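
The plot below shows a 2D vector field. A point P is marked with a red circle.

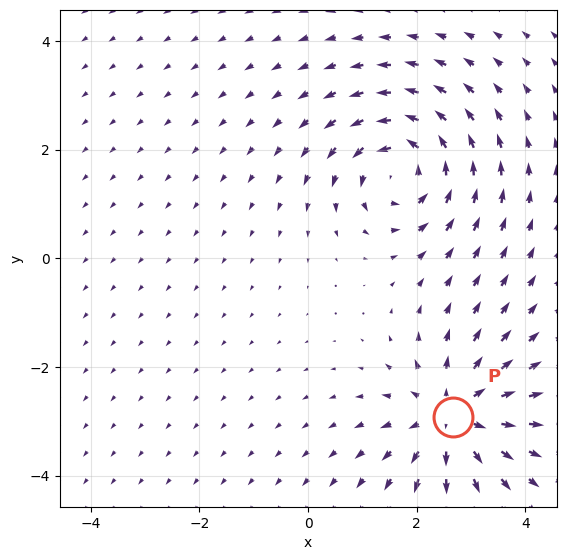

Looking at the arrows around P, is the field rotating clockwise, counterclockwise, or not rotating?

not rotating

Near P at (2.7, -2.9) the arrows show no circulation. The curl there is ≈0.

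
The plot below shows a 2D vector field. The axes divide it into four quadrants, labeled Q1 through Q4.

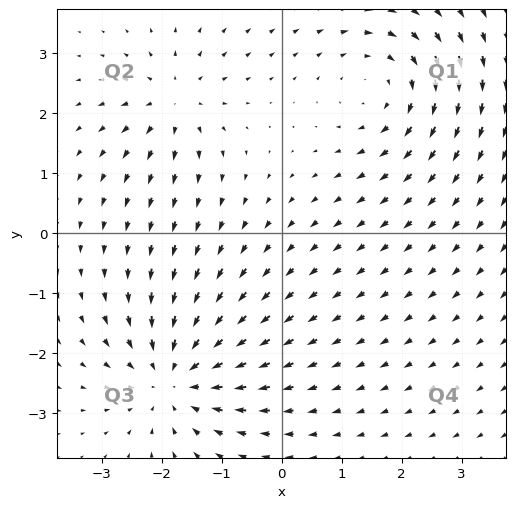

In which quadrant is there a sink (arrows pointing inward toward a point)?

The sink sits at approximately (-1.8, -2.4), which lies in quadrant Q3. The divergence there is about -4, negative as expected for a sink.

Q3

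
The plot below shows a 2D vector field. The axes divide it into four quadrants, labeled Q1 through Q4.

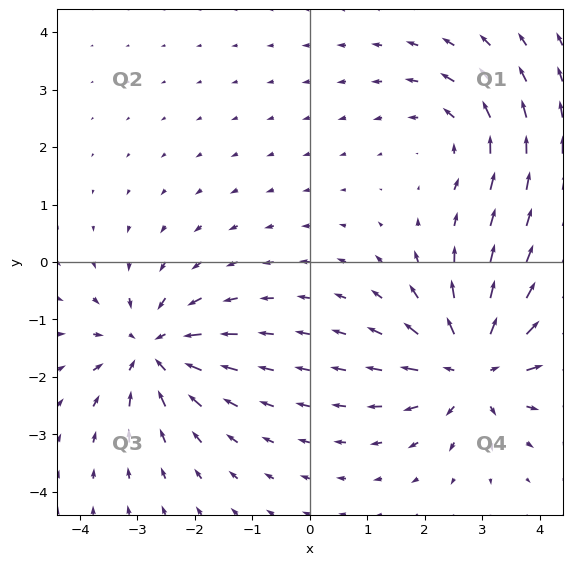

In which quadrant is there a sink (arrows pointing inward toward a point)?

The sink sits at approximately (-2.7, -1.5), which lies in quadrant Q3. The divergence there is about -4, negative as expected for a sink.

Q3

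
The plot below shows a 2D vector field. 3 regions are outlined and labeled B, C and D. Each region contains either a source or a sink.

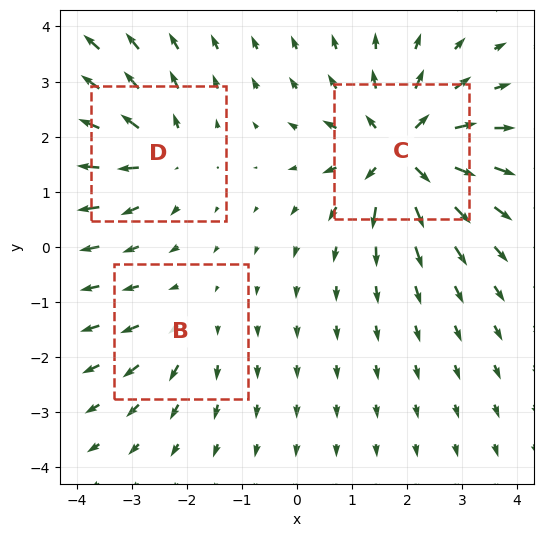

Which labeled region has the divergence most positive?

Divergence at each region's feature centre — B: about +2, C: about +6, D: about +4. Region C is most positive.

C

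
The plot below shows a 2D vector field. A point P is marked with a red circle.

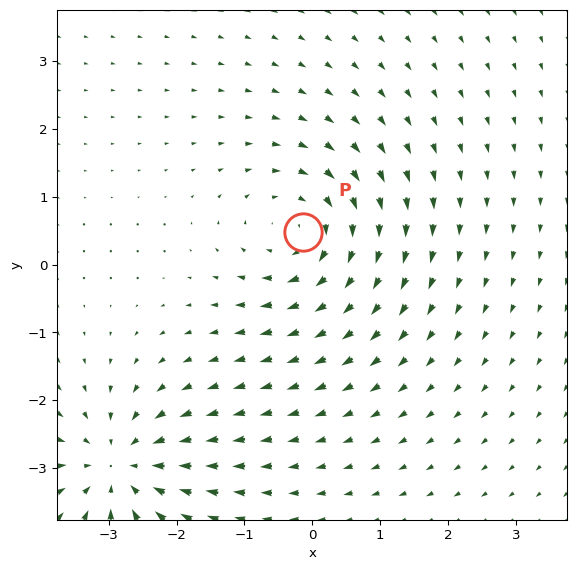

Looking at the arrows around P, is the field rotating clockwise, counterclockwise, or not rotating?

clockwise

Near P at (-0.1, 0.5) the arrows circulate clockwise. The curl (z-component) there is about -5; negative curl means clockwise rotation.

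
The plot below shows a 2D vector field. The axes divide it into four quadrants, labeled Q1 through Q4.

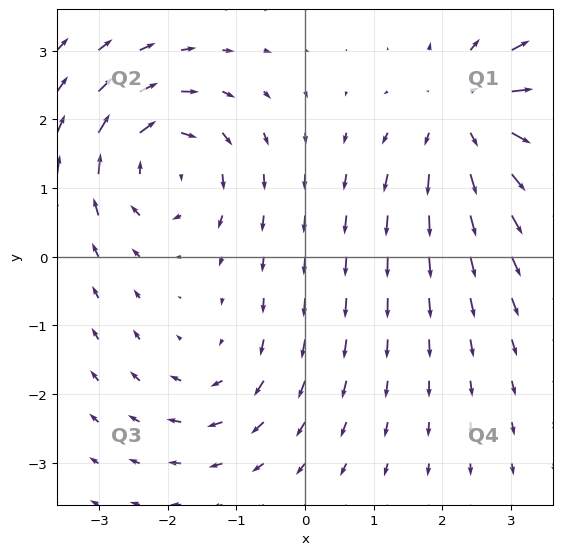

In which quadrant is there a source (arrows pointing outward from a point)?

The source sits at approximately (2.5, 2.1), which lies in quadrant Q1. The divergence there is about +4, positive as expected for a source.

Q1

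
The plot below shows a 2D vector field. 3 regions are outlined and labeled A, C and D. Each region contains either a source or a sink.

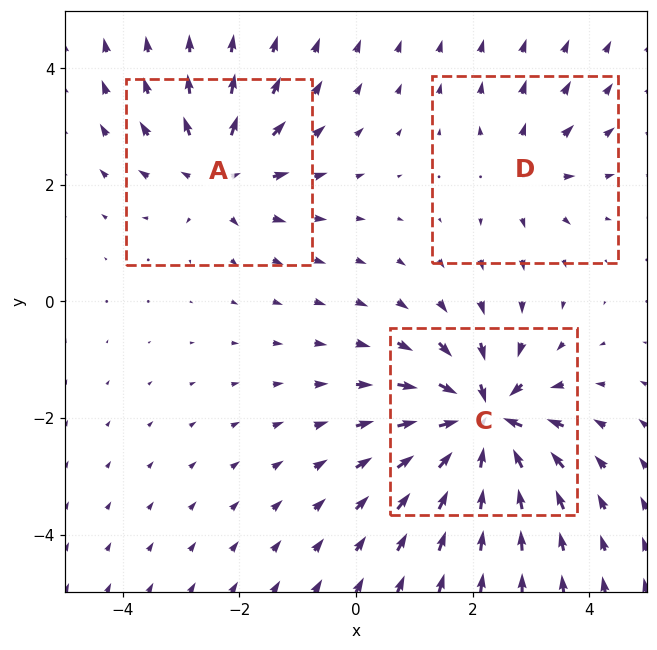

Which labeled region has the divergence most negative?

C

Divergence at each region's feature centre — A: about +4, C: about -6, D: about +3. Region C is most negative.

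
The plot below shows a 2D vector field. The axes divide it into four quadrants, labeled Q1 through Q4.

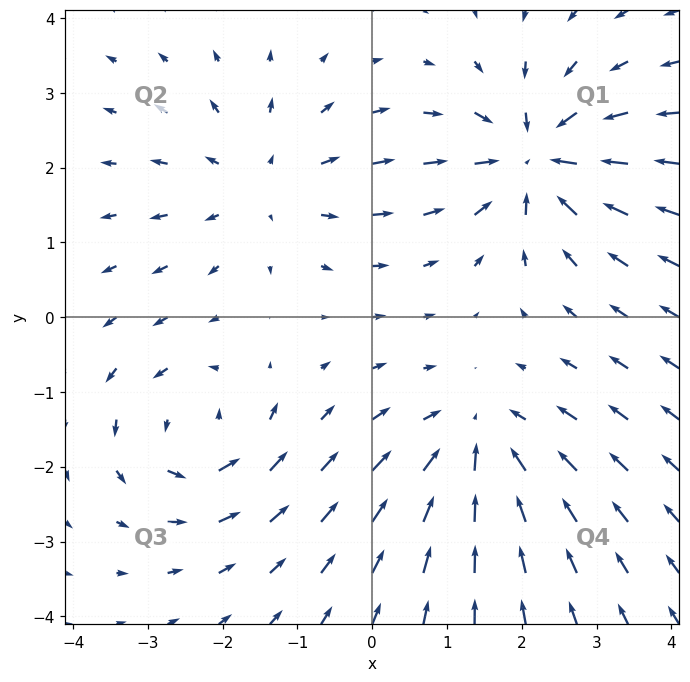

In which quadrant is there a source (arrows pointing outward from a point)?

Q2

The source sits at approximately (-1.5, 1.8), which lies in quadrant Q2. The divergence there is about +3, positive as expected for a source.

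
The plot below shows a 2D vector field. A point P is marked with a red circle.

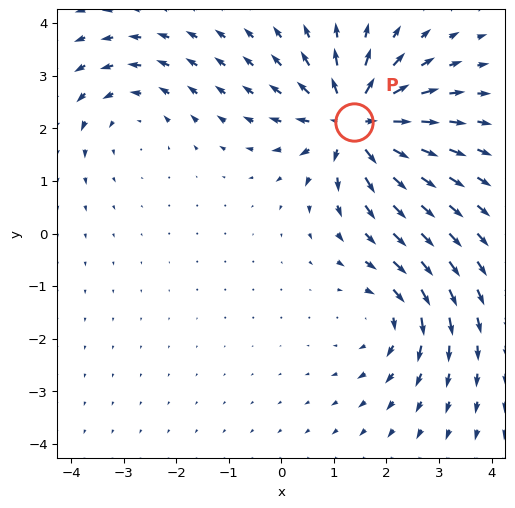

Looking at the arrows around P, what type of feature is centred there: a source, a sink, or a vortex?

source

At P (1.4, 2.1) the arrows spread outward. Divergence about +5, curl ≈0 — positive divergence with near-zero curl is a source.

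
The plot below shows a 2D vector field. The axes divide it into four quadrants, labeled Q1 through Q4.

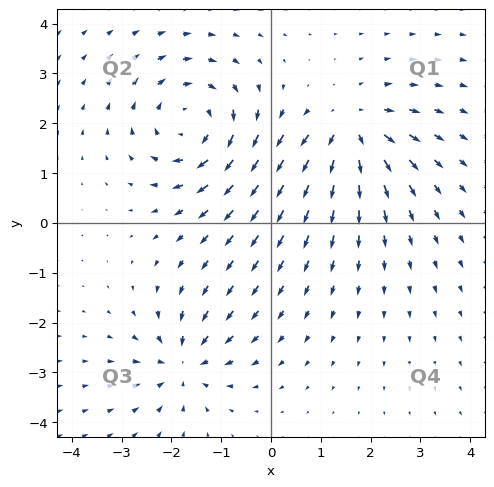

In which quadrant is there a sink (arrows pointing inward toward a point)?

The sink sits at approximately (-1.7, -2.8), which lies in quadrant Q3. The divergence there is about -4, negative as expected for a sink.

Q3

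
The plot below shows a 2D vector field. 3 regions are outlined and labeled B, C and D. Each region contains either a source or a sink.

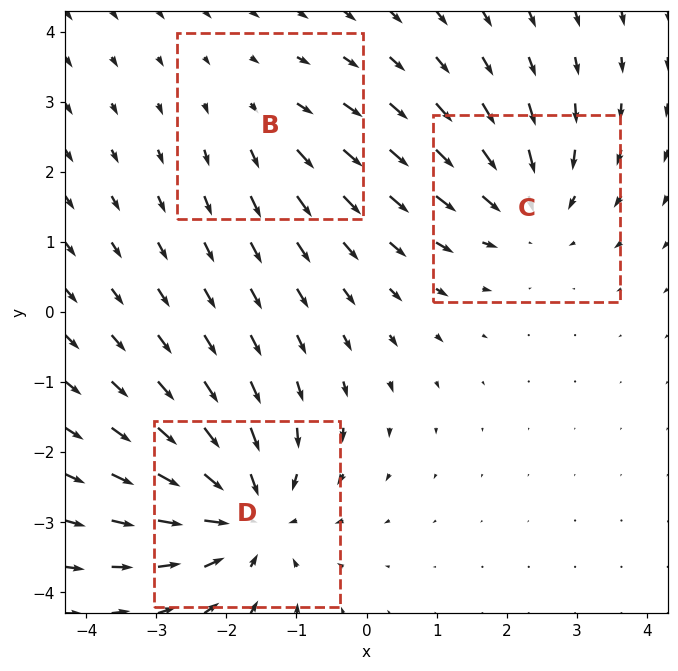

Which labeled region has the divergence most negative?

Divergence at each region's feature centre — B: about +2, C: about -3, D: about -5. Region D is most negative.

D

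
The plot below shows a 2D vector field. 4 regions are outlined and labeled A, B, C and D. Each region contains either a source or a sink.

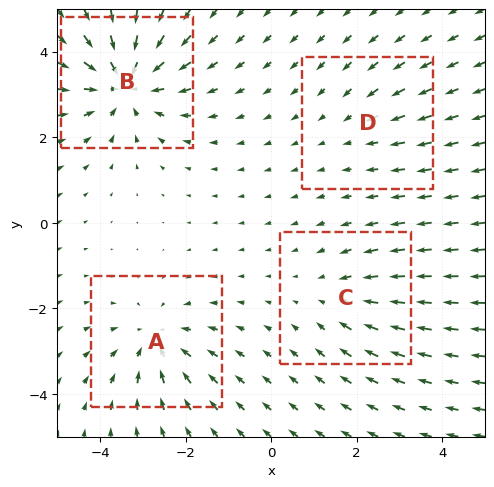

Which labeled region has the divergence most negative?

Divergence at each region's feature centre — A: about -4, B: about -6, C: about -3, D: about -2. Region B is most negative.

B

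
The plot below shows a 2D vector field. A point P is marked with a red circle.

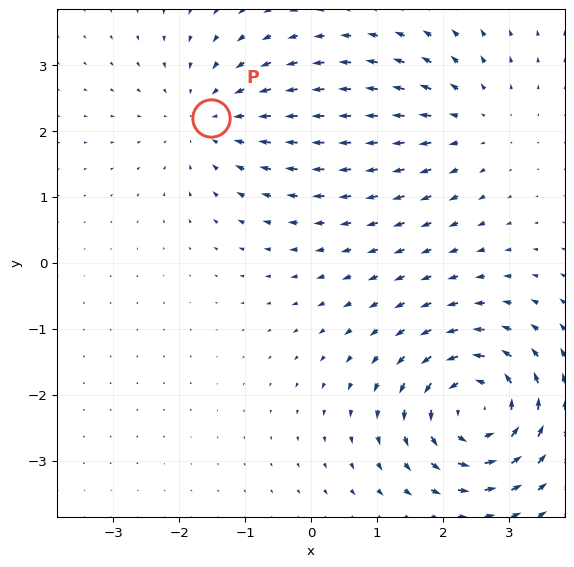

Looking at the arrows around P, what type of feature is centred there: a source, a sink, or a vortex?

sink

At P (-1.5, 2.2) the arrows converge inward. Divergence about -3, curl ≈0 — negative divergence with near-zero curl is a sink.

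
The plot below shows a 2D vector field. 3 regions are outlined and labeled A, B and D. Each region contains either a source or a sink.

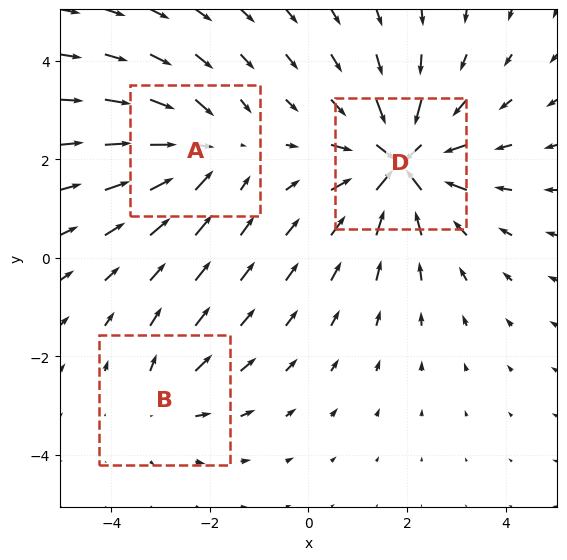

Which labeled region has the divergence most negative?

D

Divergence at each region's feature centre — A: about -3, B: about +2, D: about -6. Region D is most negative.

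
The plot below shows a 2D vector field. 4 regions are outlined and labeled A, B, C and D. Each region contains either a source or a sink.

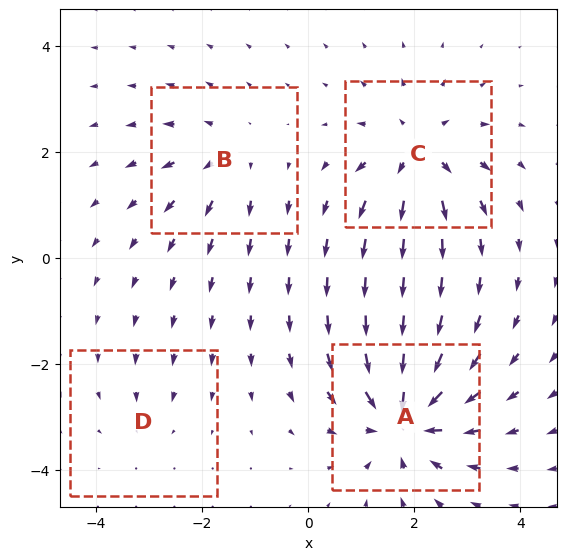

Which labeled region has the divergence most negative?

Divergence at each region's feature centre — A: about -8, B: about +4, C: about +6, D: about -2. Region A is most negative.

A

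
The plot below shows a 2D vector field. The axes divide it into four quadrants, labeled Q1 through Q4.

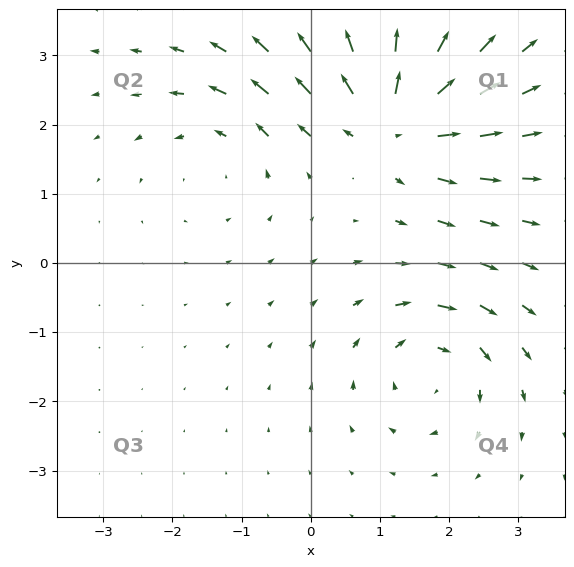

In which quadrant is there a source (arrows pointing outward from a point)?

The source sits at approximately (1.2, 2.1), which lies in quadrant Q1. The divergence there is about +6, positive as expected for a source.

Q1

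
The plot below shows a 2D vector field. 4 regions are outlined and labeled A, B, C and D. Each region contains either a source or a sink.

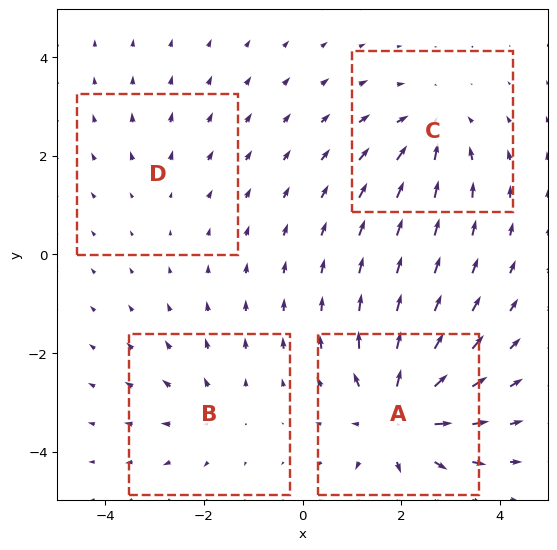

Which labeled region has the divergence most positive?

A

Divergence at each region's feature centre — A: about +7, B: about +3, C: about -4, D: about +2. Region A is most positive.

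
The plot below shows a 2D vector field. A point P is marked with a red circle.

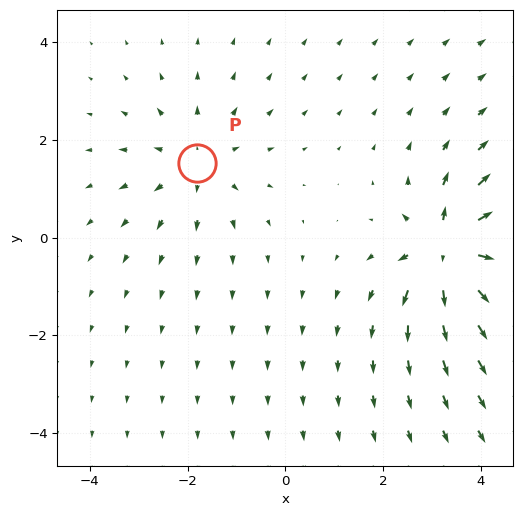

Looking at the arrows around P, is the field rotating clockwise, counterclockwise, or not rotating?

not rotating

Near P at (-1.8, 1.5) the arrows show no circulation. The curl there is ≈0.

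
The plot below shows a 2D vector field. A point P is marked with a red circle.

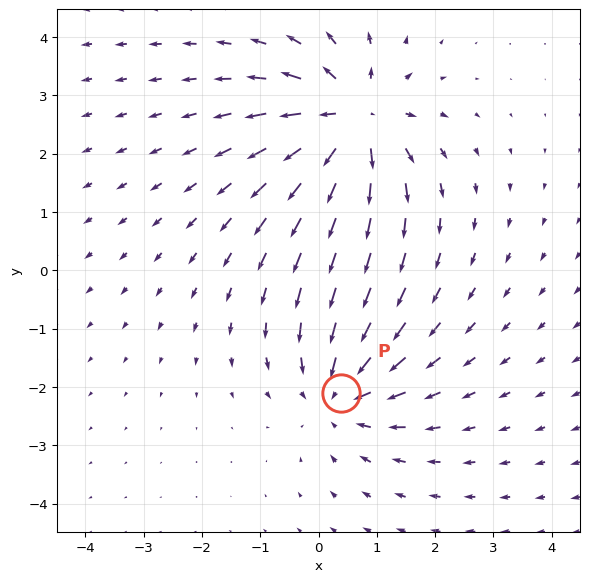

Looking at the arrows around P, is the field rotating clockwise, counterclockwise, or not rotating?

not rotating

Near P at (0.4, -2.1) the arrows show no circulation. The curl there is ≈0.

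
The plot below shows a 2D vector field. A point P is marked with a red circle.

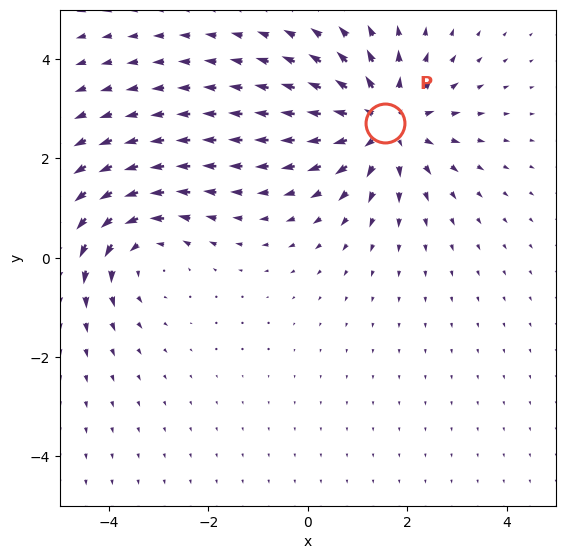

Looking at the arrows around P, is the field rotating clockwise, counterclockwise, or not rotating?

not rotating

Near P at (1.5, 2.7) the arrows show no circulation. The curl there is ≈0.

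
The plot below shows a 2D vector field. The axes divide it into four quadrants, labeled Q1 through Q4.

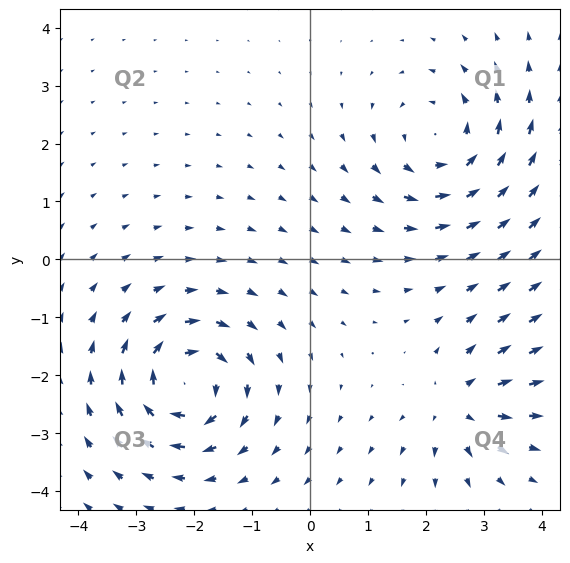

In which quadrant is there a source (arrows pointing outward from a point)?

Q4

The source sits at approximately (2.6, -2.5), which lies in quadrant Q4. The divergence there is about +4, positive as expected for a source.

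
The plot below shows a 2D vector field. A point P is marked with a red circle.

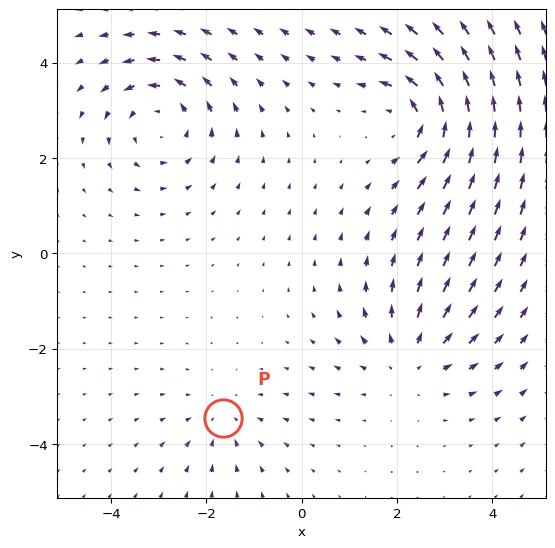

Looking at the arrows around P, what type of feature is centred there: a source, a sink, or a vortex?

sink

At P (-1.7, -3.5) the arrows converge inward. Divergence about -3, curl ≈0 — negative divergence with near-zero curl is a sink.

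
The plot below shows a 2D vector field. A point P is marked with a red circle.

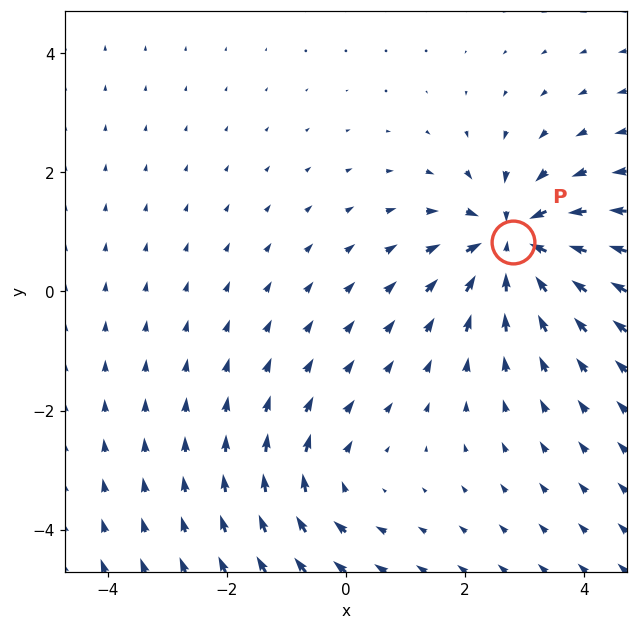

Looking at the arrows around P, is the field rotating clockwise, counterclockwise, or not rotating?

not rotating

Near P at (2.8, 0.8) the arrows show no circulation. The curl there is ≈0.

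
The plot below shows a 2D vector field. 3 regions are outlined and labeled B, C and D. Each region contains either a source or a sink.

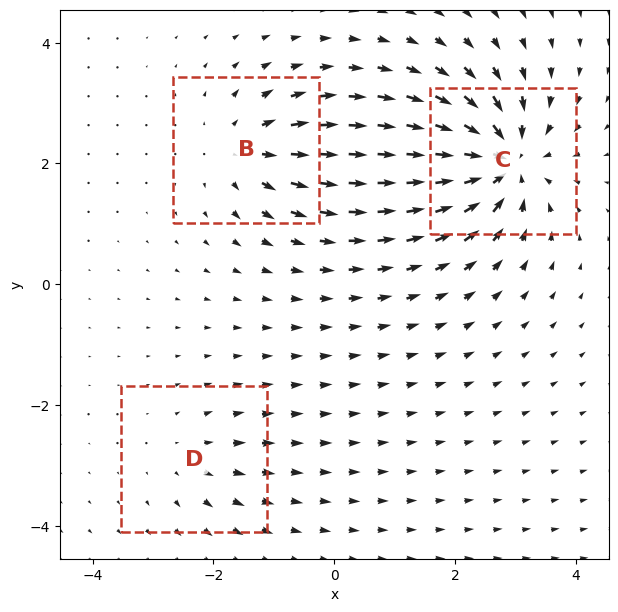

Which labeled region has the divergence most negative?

C

Divergence at each region's feature centre — B: about +4, C: about -7, D: about +2. Region C is most negative.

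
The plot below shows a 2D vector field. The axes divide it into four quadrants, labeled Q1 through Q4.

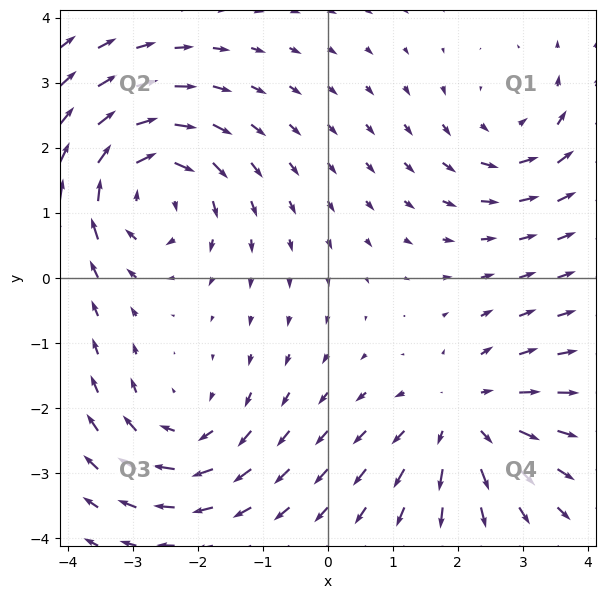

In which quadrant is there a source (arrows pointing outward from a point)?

The source sits at approximately (2.1, -2.1), which lies in quadrant Q4. The divergence there is about +4, positive as expected for a source.

Q4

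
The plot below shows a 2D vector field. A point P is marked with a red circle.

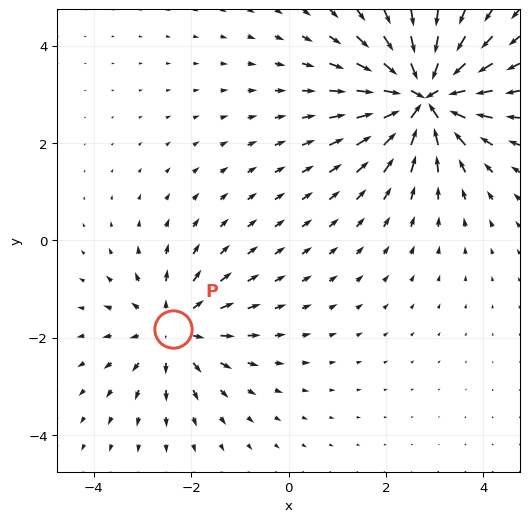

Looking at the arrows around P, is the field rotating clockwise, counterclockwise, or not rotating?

not rotating

Near P at (-2.4, -1.8) the arrows show no circulation. The curl there is ≈0.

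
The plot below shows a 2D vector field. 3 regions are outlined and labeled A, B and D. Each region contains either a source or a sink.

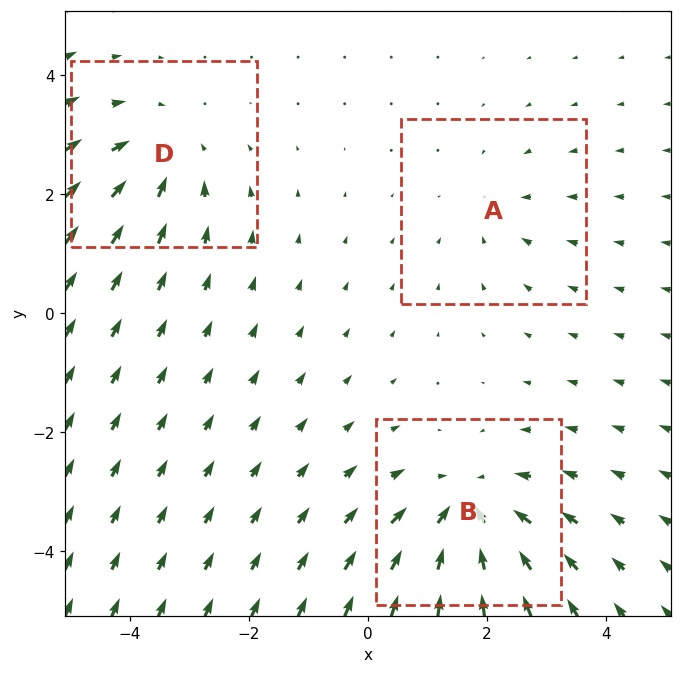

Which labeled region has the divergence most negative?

Divergence at each region's feature centre — A: about -2, B: about -4, D: about -3. Region B is most negative.

B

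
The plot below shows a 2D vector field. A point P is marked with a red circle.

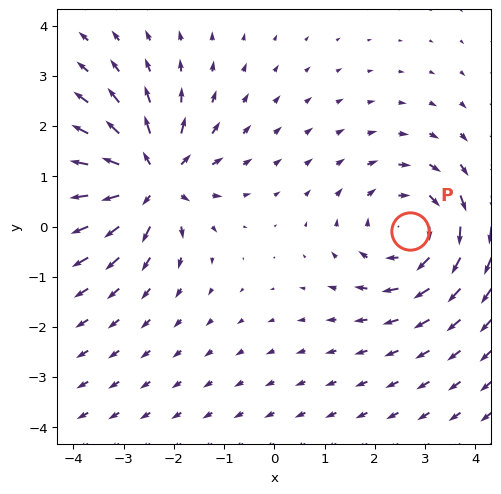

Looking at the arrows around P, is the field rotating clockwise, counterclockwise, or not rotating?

clockwise

Near P at (2.7, -0.1) the arrows circulate clockwise. The curl (z-component) there is about -4; negative curl means clockwise rotation.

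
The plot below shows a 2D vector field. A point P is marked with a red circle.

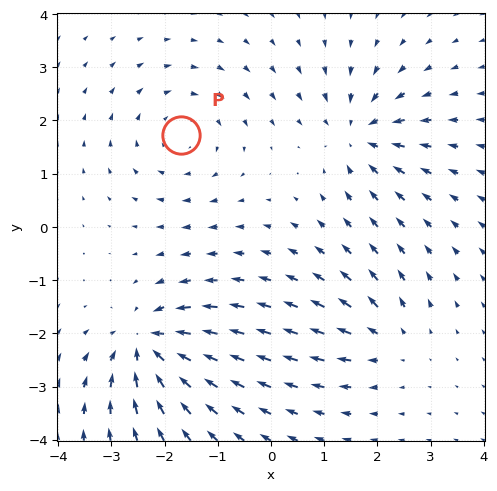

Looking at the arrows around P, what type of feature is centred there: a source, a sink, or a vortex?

At P (-1.7, 1.7) the arrows circulate clockwise. Divergence ≈0, curl about -3 — near-zero divergence with nonzero curl is a vortex.

vortex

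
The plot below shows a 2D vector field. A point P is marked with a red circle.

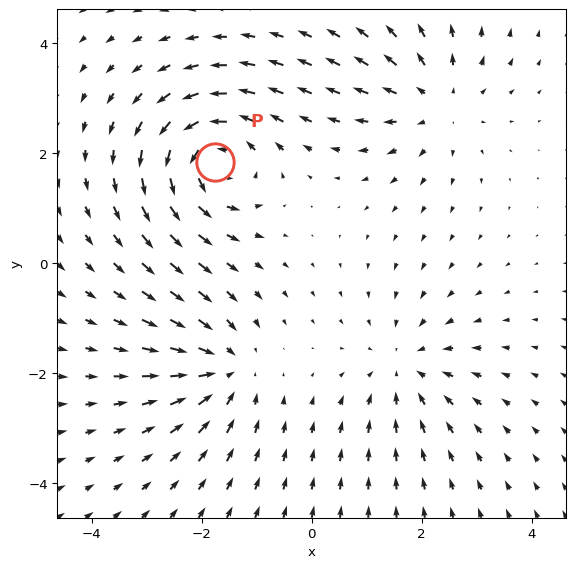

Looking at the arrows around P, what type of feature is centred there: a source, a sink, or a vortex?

At P (-1.8, 1.8) the arrows circulate counterclockwise. Divergence ≈0, curl about +6 — near-zero divergence with nonzero curl is a vortex.

vortex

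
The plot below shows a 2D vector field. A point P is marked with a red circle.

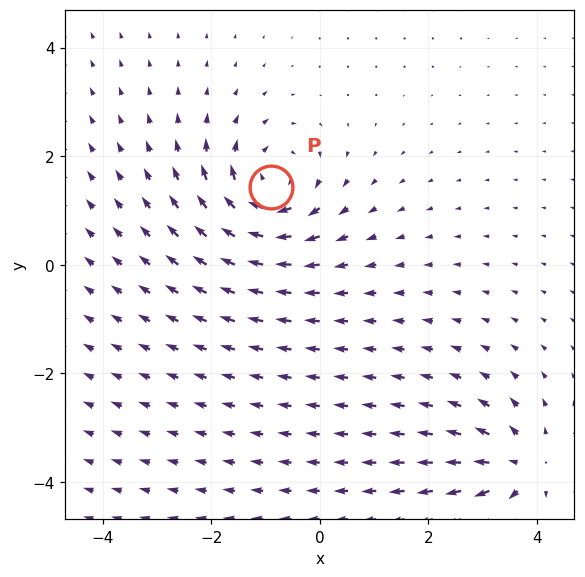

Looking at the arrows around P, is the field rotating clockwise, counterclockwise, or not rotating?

clockwise

Near P at (-0.9, 1.4) the arrows circulate clockwise. The curl (z-component) there is about -6; negative curl means clockwise rotation.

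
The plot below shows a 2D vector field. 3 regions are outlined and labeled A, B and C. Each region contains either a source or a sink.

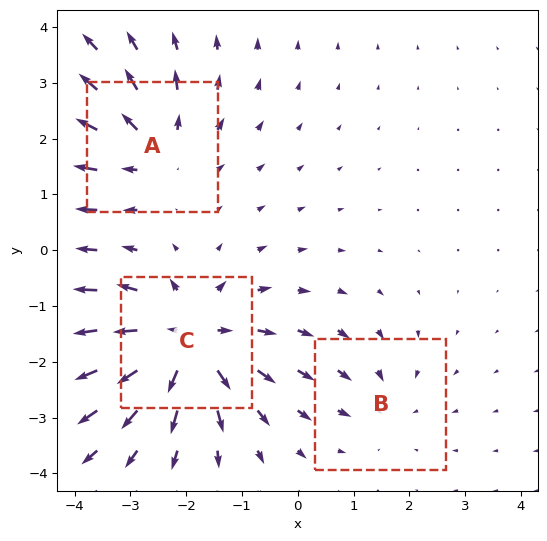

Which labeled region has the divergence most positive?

C

Divergence at each region's feature centre — A: about +3, B: about -2, C: about +5. Region C is most positive.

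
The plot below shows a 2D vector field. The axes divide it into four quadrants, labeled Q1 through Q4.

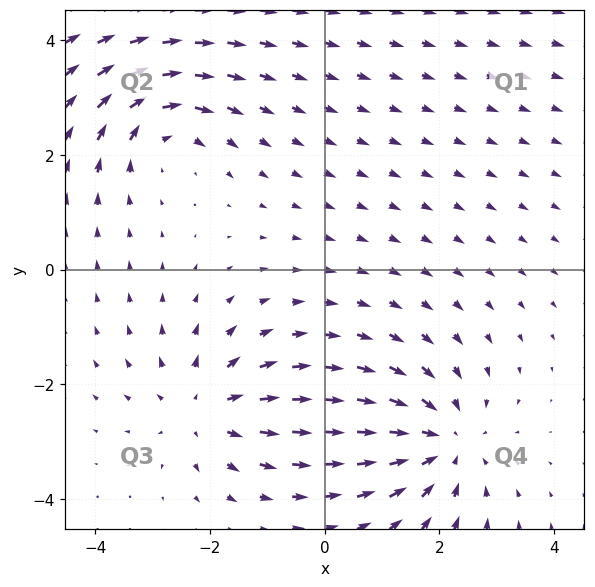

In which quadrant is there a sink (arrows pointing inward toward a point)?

The sink sits at approximately (2.1, -3.0), which lies in quadrant Q4. The divergence there is about -4, negative as expected for a sink.

Q4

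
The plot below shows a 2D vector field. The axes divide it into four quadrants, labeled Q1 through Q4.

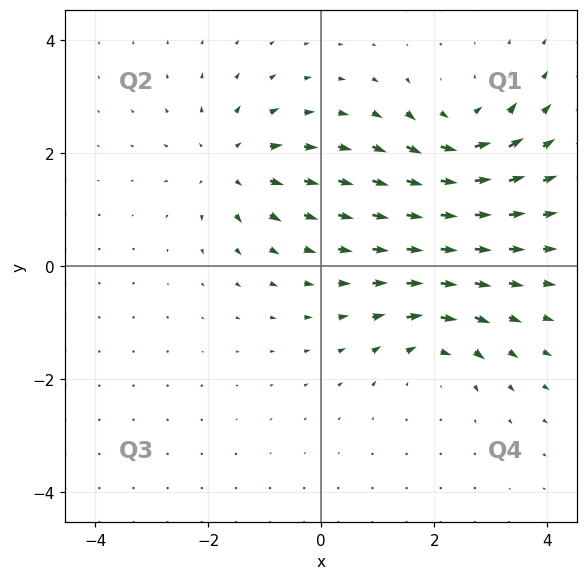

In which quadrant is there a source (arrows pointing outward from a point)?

The source sits at approximately (-1.6, 1.8), which lies in quadrant Q2. The divergence there is about +5, positive as expected for a source.

Q2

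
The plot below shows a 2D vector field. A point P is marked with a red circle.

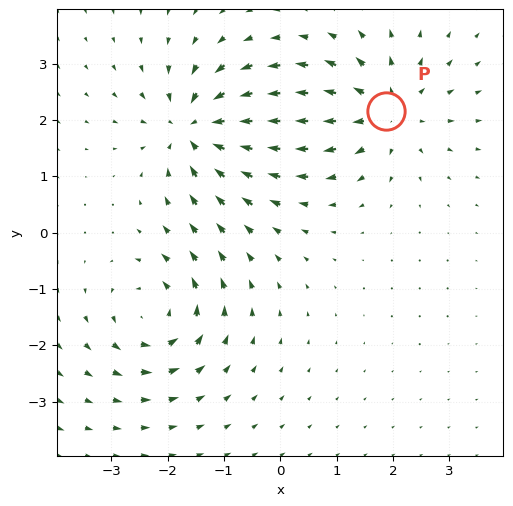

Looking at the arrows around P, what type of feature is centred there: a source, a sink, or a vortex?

At P (1.9, 2.2) the arrows spread outward. Divergence about +5, curl ≈0 — positive divergence with near-zero curl is a source.

source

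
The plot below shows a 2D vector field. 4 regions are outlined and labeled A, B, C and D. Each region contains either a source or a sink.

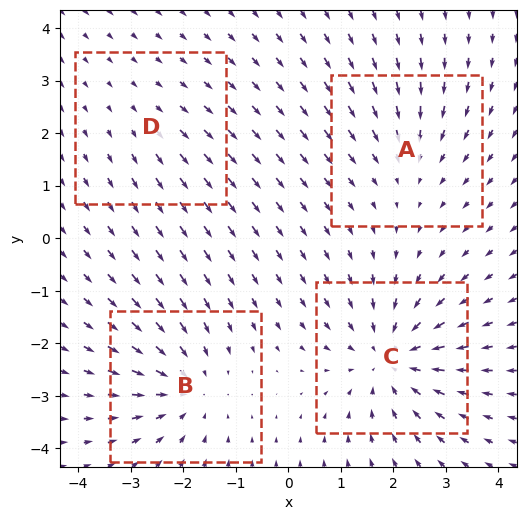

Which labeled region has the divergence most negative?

Divergence at each region's feature centre — A: about -3, B: about -4, C: about -6, D: about +2. Region C is most negative.

C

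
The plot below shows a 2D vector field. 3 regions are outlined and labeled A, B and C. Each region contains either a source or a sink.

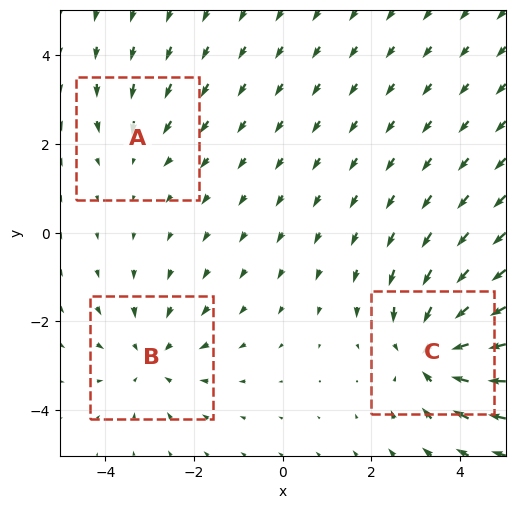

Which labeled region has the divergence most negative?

C

Divergence at each region's feature centre — A: about -2, B: about -3, C: about -4. Region C is most negative.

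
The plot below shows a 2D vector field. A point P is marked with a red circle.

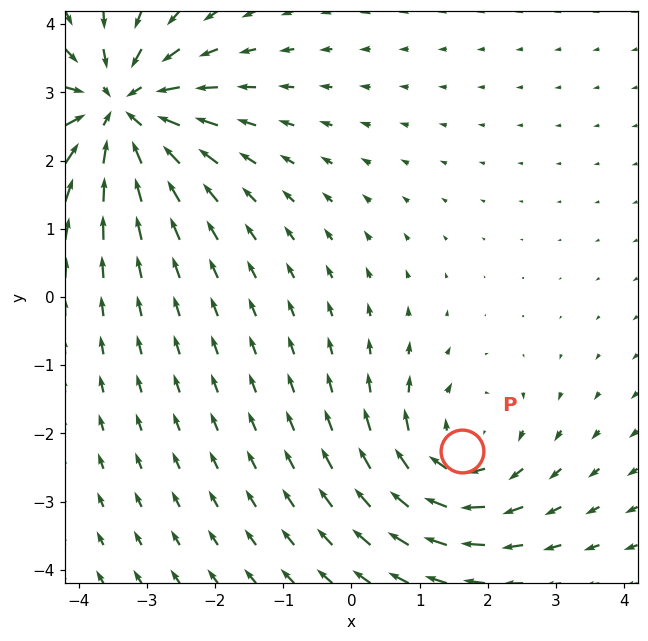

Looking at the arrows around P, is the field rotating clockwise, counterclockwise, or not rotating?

Near P at (1.6, -2.3) the arrows circulate clockwise. The curl (z-component) there is about -3; negative curl means clockwise rotation.

clockwise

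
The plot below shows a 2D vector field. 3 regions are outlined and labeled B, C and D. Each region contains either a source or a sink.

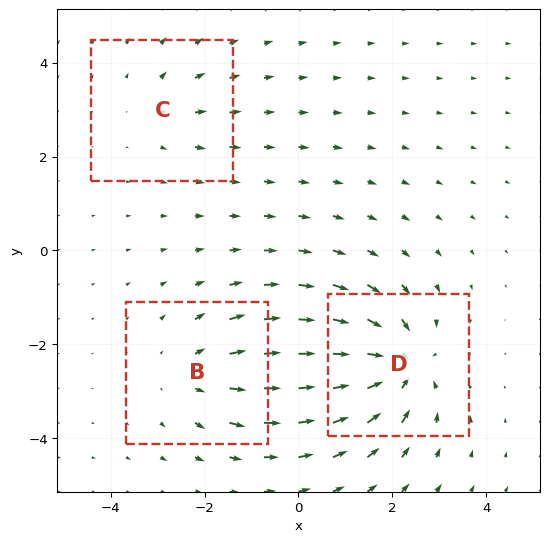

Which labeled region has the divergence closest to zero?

Divergence at each region's feature centre — B: about +3, C: about +2, D: about -5. Region C is closest to zero.

C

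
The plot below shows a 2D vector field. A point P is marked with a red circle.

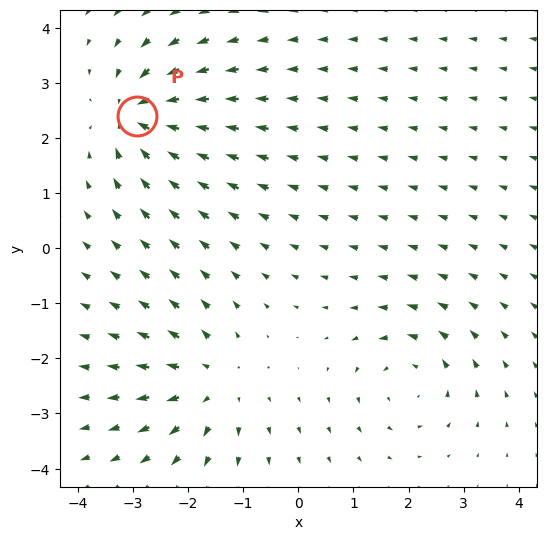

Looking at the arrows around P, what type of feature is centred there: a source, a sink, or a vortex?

sink

At P (-2.9, 2.4) the arrows converge inward. Divergence about -5, curl ≈0 — negative divergence with near-zero curl is a sink.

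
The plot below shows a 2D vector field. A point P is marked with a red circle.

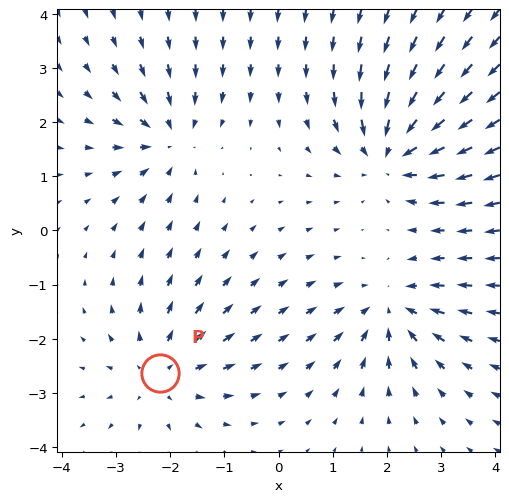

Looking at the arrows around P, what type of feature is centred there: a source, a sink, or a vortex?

At P (-2.2, -2.6) the arrows spread outward. Divergence about +3, curl ≈0 — positive divergence with near-zero curl is a source.

source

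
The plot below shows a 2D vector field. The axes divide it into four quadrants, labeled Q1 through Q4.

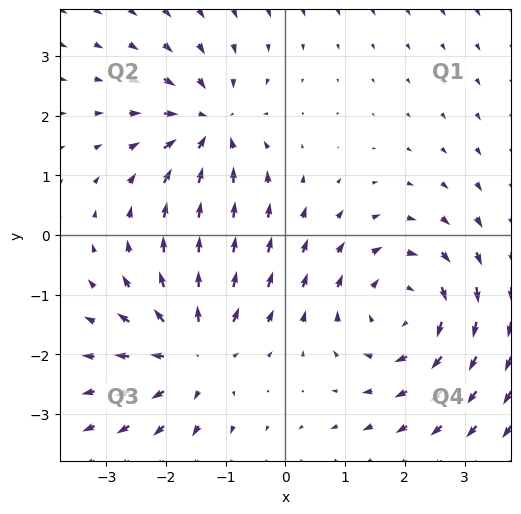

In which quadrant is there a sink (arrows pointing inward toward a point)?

Q2

The sink sits at approximately (-1.3, 1.8), which lies in quadrant Q2. The divergence there is about -5, negative as expected for a sink.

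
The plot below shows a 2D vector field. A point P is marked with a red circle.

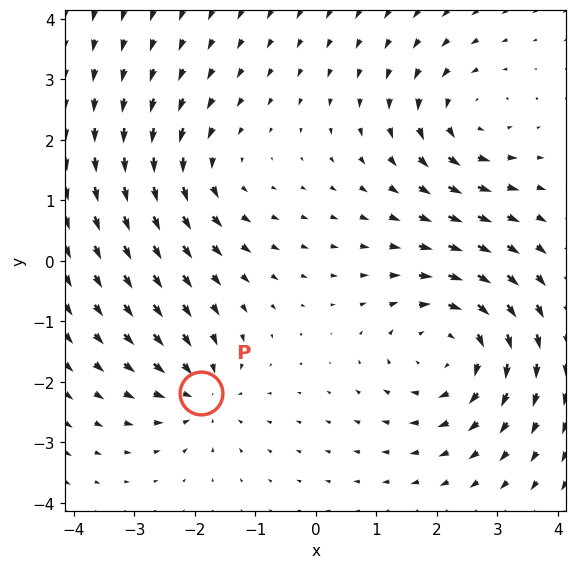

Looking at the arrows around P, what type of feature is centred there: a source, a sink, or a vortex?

sink

At P (-1.9, -2.2) the arrows converge inward. Divergence about -3, curl ≈0 — negative divergence with near-zero curl is a sink.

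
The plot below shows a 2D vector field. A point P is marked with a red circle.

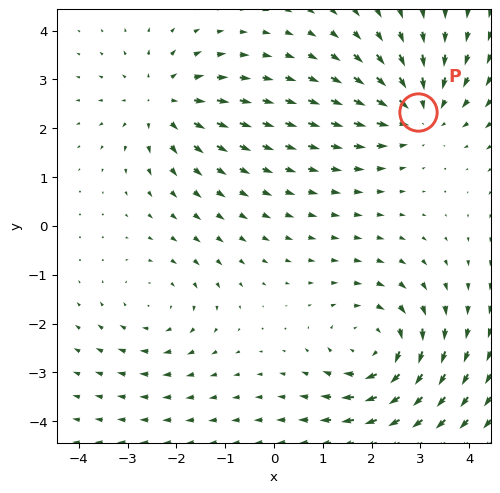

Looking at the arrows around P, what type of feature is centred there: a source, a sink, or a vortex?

At P (3.0, 2.3) the arrows converge inward. Divergence about -4, curl ≈0 — negative divergence with near-zero curl is a sink.

sink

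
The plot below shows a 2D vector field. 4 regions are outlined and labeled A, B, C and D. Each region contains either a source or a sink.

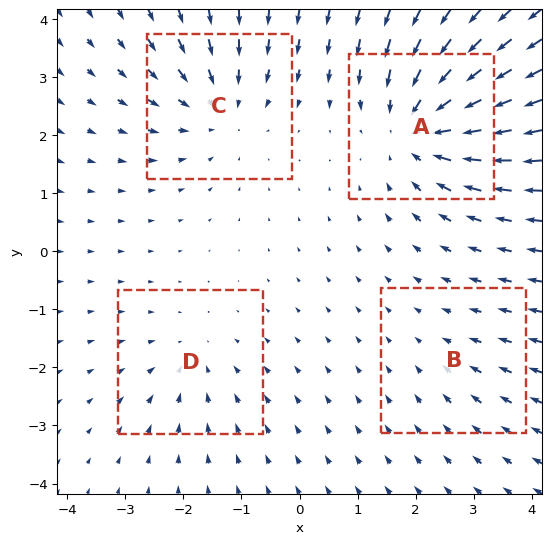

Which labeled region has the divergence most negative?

A

Divergence at each region's feature centre — A: about -7, B: about -2, C: about -5, D: about -3. Region A is most negative.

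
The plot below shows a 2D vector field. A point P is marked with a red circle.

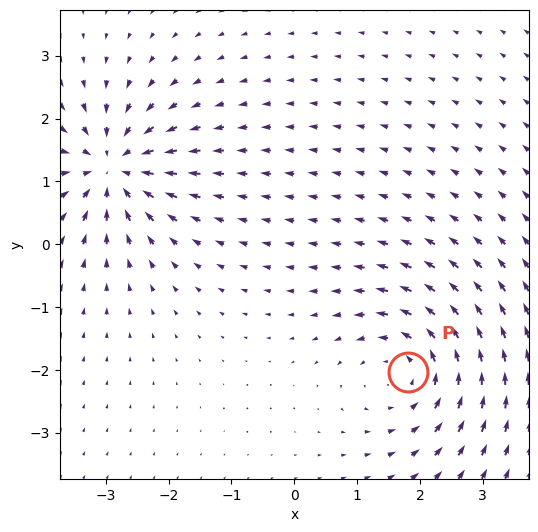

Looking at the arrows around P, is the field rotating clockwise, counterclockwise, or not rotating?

counterclockwise

Near P at (1.8, -2.0) the arrows circulate counterclockwise. The curl (z-component) there is about +4; positive curl means counterclockwise rotation.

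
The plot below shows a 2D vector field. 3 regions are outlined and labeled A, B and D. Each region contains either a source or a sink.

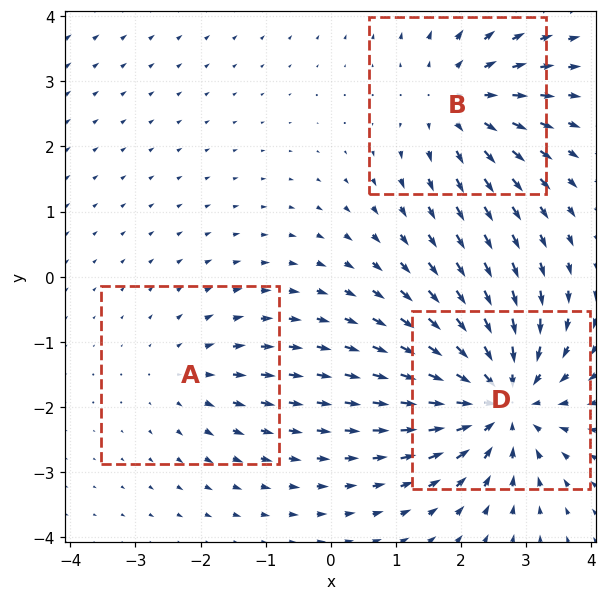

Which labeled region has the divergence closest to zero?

A

Divergence at each region's feature centre — A: about +2, B: about +3, D: about -5. Region A is closest to zero.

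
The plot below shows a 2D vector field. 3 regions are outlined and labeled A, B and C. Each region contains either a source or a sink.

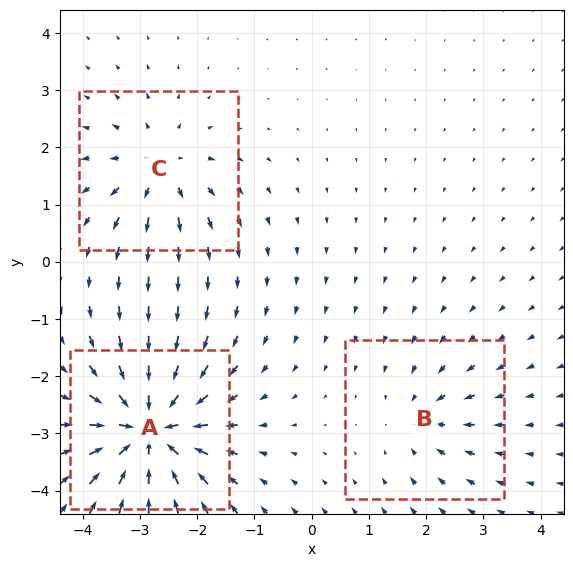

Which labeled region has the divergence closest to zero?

B

Divergence at each region's feature centre — A: about -6, B: about -3, C: about +4. Region B is closest to zero.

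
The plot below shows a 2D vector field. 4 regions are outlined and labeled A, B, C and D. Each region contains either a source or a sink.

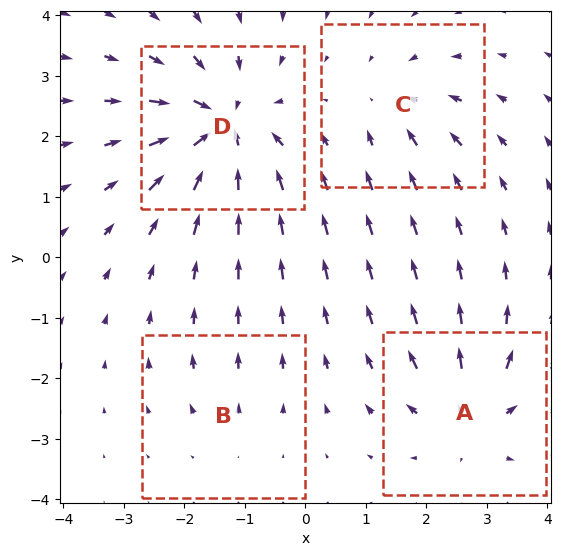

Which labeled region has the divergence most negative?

Divergence at each region's feature centre — A: about +6, B: about +2, C: about -4, D: about -8. Region D is most negative.

D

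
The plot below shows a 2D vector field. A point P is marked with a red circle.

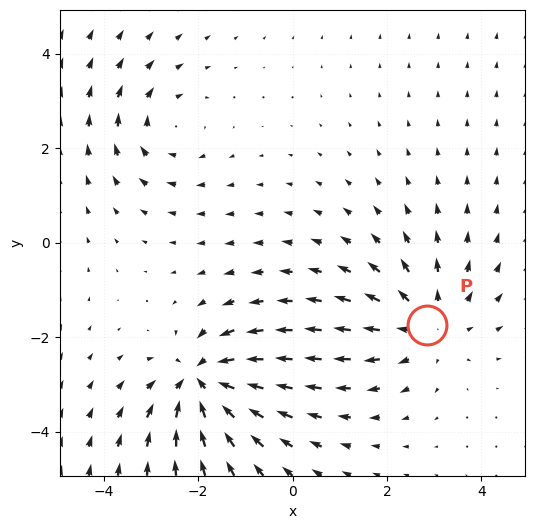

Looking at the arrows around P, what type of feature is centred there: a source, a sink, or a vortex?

source

At P (2.8, -1.7) the arrows spread outward. Divergence about +3, curl ≈0 — positive divergence with near-zero curl is a source.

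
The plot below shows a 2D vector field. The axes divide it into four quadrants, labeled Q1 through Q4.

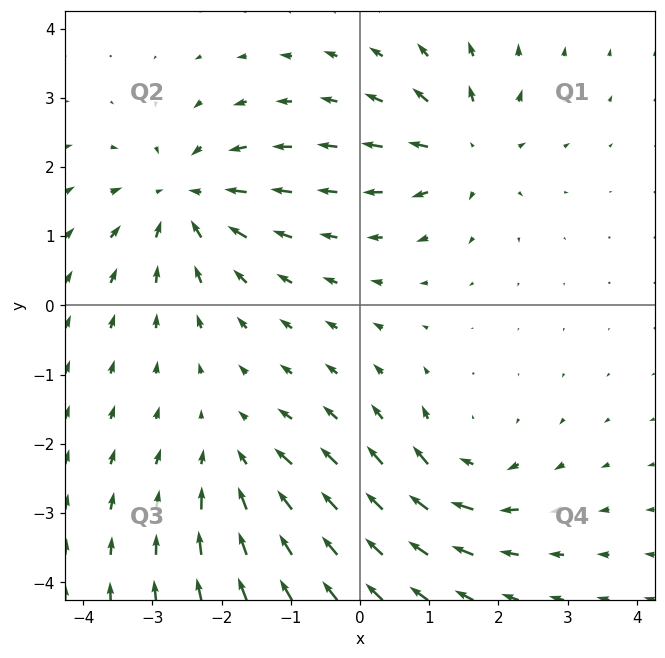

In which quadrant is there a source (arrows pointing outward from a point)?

The source sits at approximately (1.5, 2.3), which lies in quadrant Q1. The divergence there is about +4, positive as expected for a source.

Q1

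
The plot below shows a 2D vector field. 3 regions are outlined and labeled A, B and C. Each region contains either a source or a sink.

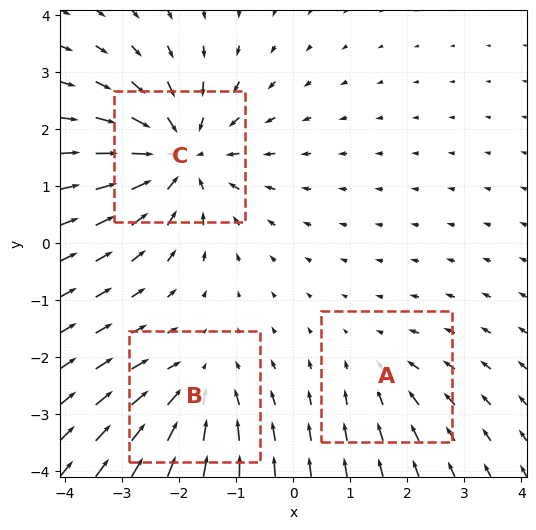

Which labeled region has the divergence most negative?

Divergence at each region's feature centre — A: about -2, B: about -3, C: about -5. Region C is most negative.

C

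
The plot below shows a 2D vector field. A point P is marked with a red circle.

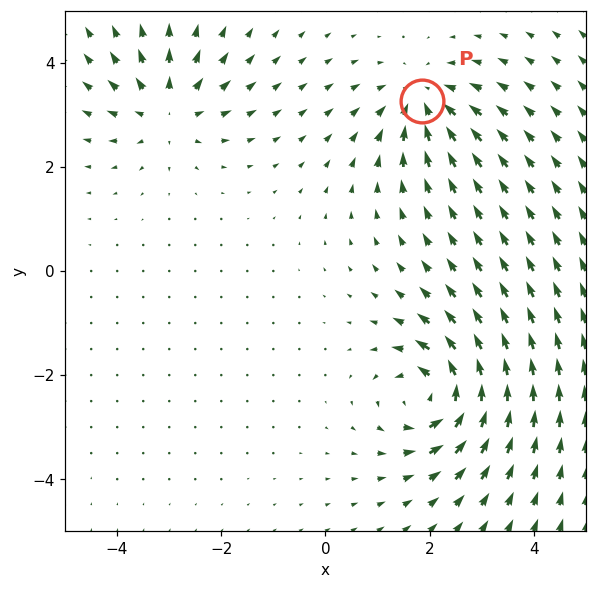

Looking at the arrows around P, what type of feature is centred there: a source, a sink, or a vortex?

At P (1.9, 3.3) the arrows converge inward. Divergence about -4, curl ≈0 — negative divergence with near-zero curl is a sink.

sink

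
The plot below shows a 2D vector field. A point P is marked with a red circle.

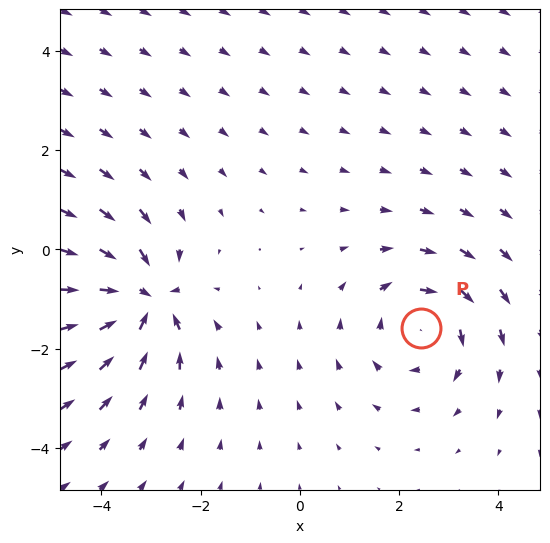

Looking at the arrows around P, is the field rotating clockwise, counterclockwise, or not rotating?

Near P at (2.4, -1.6) the arrows circulate clockwise. The curl (z-component) there is about -4; negative curl means clockwise rotation.

clockwise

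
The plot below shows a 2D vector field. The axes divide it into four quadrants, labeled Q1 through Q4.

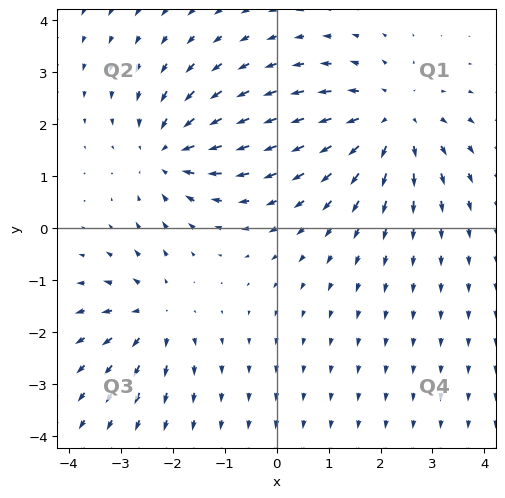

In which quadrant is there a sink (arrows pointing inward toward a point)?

The sink sits at approximately (-2.1, 1.5), which lies in quadrant Q2. The divergence there is about -3, negative as expected for a sink.

Q2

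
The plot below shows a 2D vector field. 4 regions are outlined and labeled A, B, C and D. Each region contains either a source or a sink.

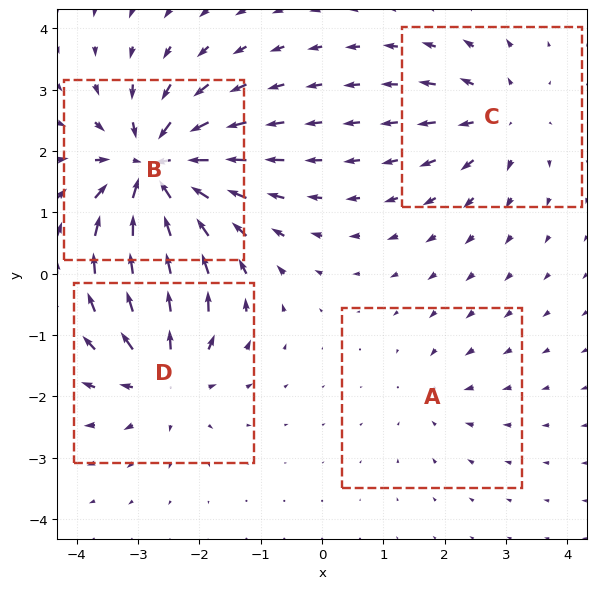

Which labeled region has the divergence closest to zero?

Divergence at each region's feature centre — A: about -3, B: about -9, C: about +4, D: about +6. Region A is closest to zero.

A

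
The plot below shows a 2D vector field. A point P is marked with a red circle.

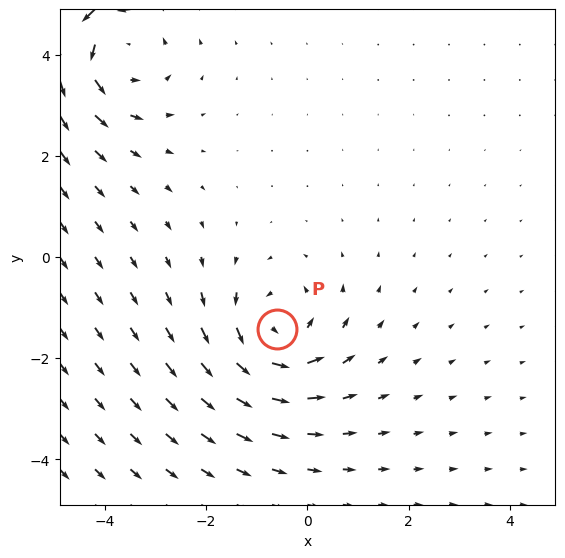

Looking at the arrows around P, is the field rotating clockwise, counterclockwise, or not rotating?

Near P at (-0.6, -1.4) the arrows circulate counterclockwise. The curl (z-component) there is about +3; positive curl means counterclockwise rotation.

counterclockwise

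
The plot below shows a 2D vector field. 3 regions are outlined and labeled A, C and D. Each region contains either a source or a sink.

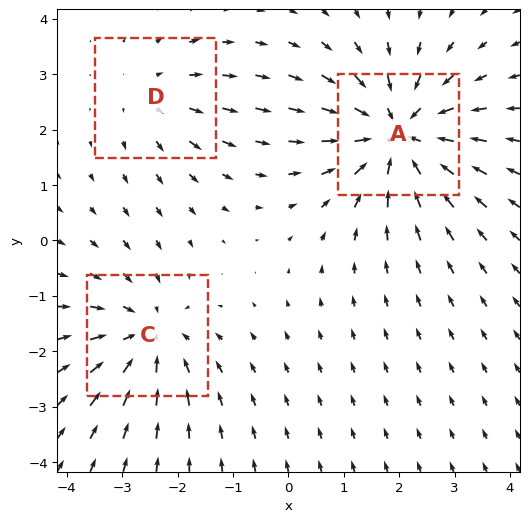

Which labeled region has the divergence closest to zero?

D

Divergence at each region's feature centre — A: about -4, C: about -3, D: about +2. Region D is closest to zero.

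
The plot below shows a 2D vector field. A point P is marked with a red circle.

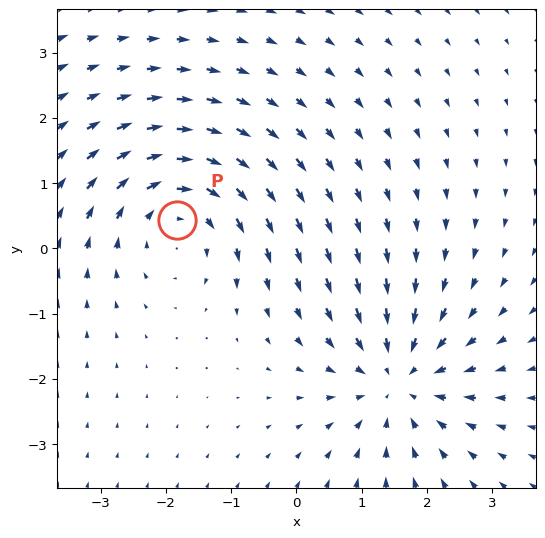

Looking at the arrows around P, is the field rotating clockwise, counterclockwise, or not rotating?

Near P at (-1.8, 0.4) the arrows circulate clockwise. The curl (z-component) there is about -4; negative curl means clockwise rotation.

clockwise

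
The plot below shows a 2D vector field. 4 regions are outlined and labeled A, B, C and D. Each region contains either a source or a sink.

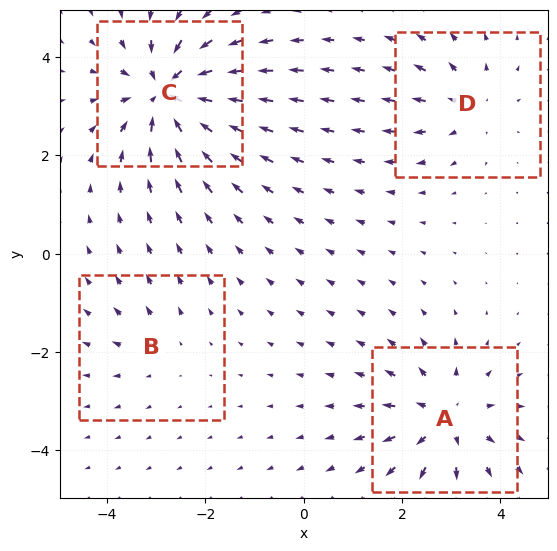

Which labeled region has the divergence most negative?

Divergence at each region's feature centre — A: about +5, B: about +2, C: about -7, D: about +3. Region C is most negative.

C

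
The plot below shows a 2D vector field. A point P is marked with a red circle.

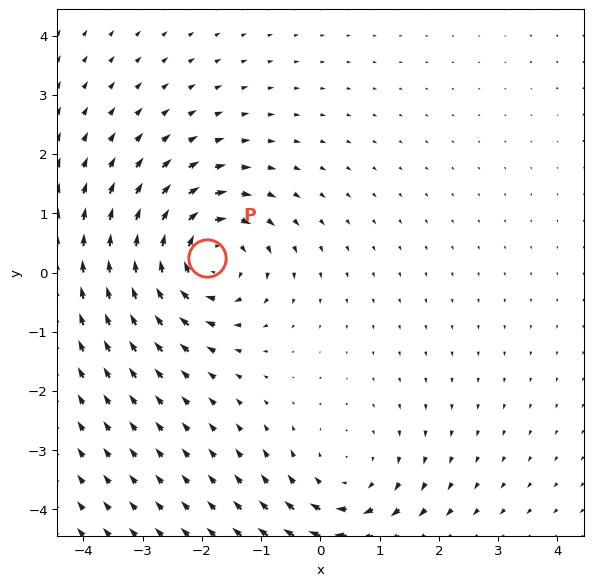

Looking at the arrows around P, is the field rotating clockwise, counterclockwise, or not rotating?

Near P at (-1.9, 0.3) the arrows circulate clockwise. The curl (z-component) there is about -5; negative curl means clockwise rotation.

clockwise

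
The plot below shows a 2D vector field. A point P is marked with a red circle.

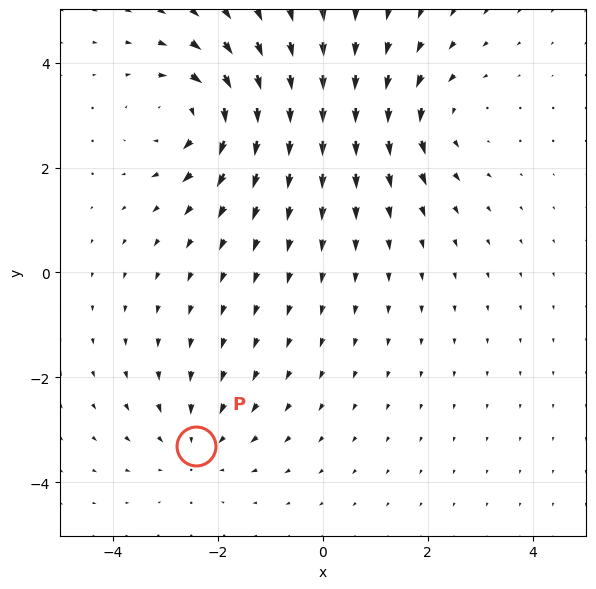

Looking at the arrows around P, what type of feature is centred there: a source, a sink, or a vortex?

At P (-2.4, -3.3) the arrows converge inward. Divergence about -3, curl ≈0 — negative divergence with near-zero curl is a sink.

sink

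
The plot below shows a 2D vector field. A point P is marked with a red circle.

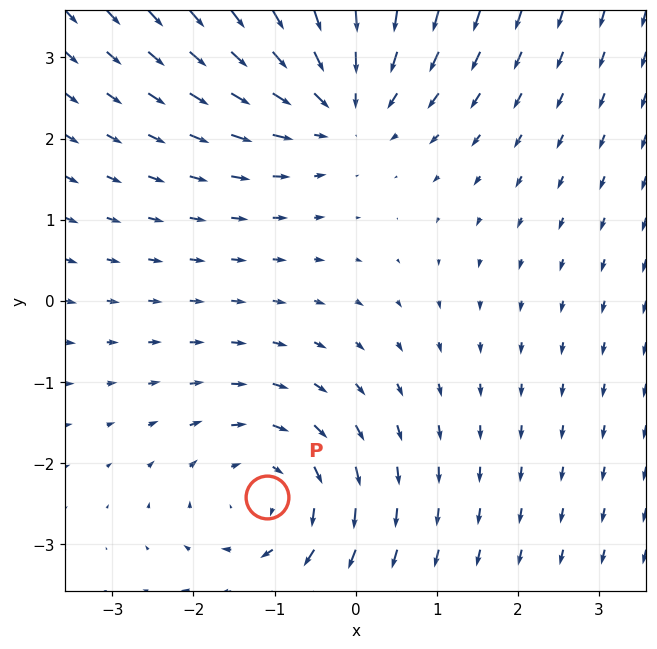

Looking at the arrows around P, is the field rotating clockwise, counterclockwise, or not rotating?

Near P at (-1.1, -2.4) the arrows circulate clockwise. The curl (z-component) there is about -3; negative curl means clockwise rotation.

clockwise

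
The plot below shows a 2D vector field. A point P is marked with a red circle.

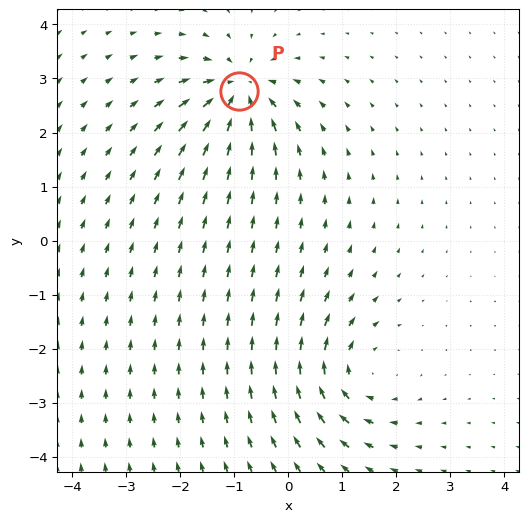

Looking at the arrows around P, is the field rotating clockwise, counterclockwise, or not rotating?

not rotating

Near P at (-0.9, 2.8) the arrows show no circulation. The curl there is ≈0.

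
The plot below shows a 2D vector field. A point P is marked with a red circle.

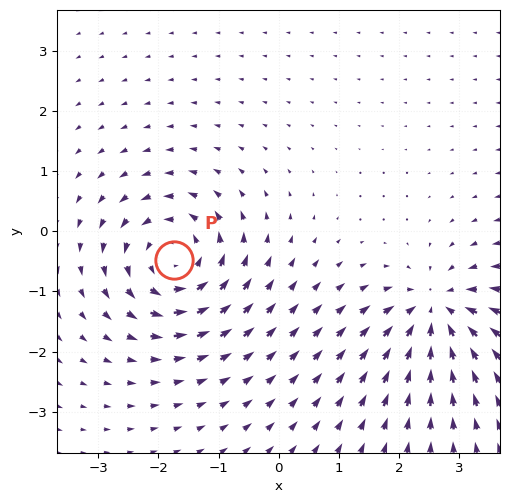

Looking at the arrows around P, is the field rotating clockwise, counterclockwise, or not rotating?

counterclockwise

Near P at (-1.7, -0.5) the arrows circulate counterclockwise. The curl (z-component) there is about +6; positive curl means counterclockwise rotation.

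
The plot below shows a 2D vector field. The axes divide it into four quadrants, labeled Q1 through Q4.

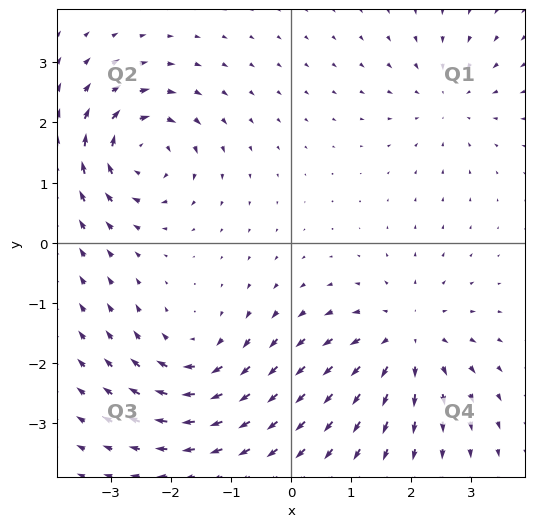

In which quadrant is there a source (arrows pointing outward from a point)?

Q4

The source sits at approximately (1.9, -1.6), which lies in quadrant Q4. The divergence there is about +4, positive as expected for a source.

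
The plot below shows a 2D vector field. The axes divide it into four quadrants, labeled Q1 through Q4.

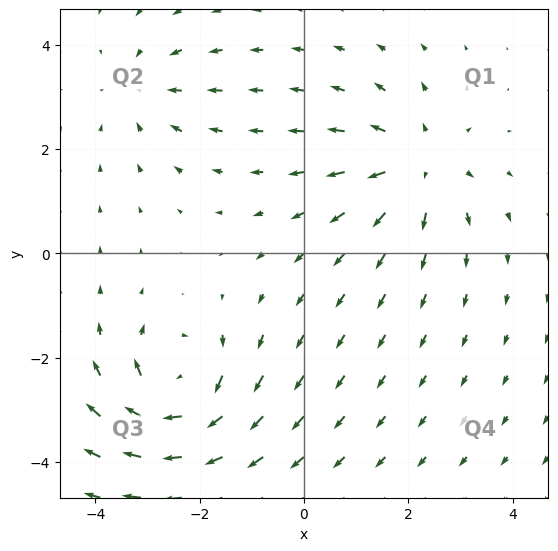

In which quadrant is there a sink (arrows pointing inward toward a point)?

Q2

The sink sits at approximately (-3.1, 3.1), which lies in quadrant Q2. The divergence there is about -2, negative as expected for a sink.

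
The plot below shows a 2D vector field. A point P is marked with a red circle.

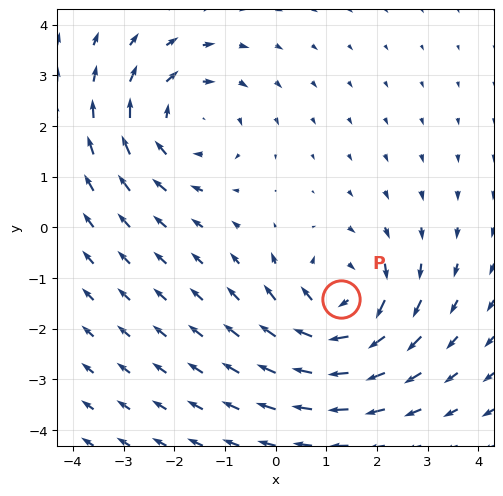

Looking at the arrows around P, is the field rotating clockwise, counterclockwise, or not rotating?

Near P at (1.3, -1.4) the arrows circulate clockwise. The curl (z-component) there is about -4; negative curl means clockwise rotation.

clockwise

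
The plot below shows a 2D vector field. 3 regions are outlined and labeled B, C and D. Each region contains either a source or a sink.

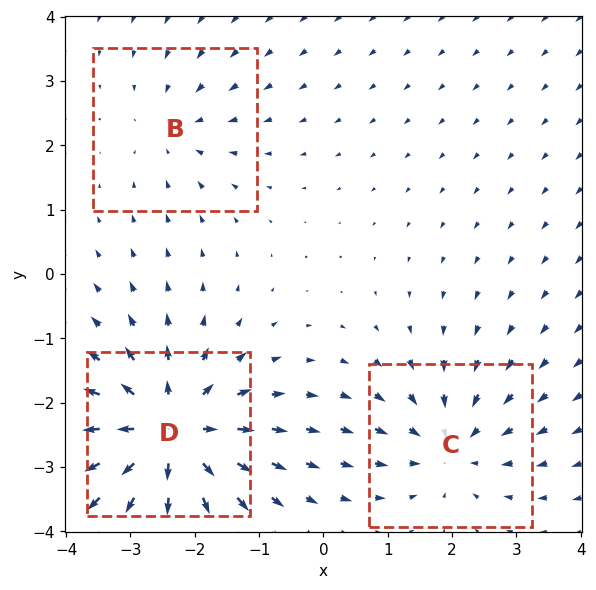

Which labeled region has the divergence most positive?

D

Divergence at each region's feature centre — B: about -2, C: about -3, D: about +6. Region D is most positive.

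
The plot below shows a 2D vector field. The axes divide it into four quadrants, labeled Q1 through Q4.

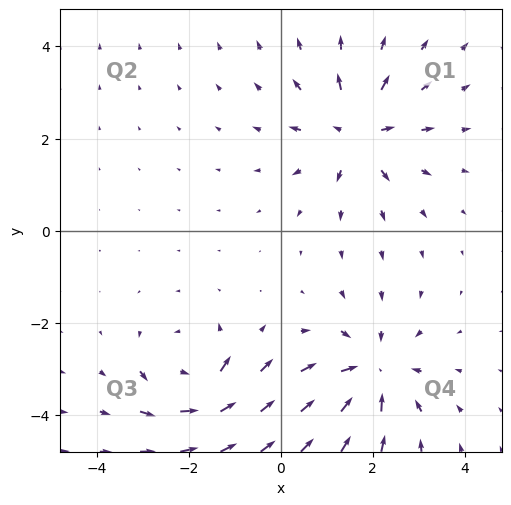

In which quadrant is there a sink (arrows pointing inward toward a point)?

The sink sits at approximately (2.0, -3.1), which lies in quadrant Q4. The divergence there is about -5, negative as expected for a sink.

Q4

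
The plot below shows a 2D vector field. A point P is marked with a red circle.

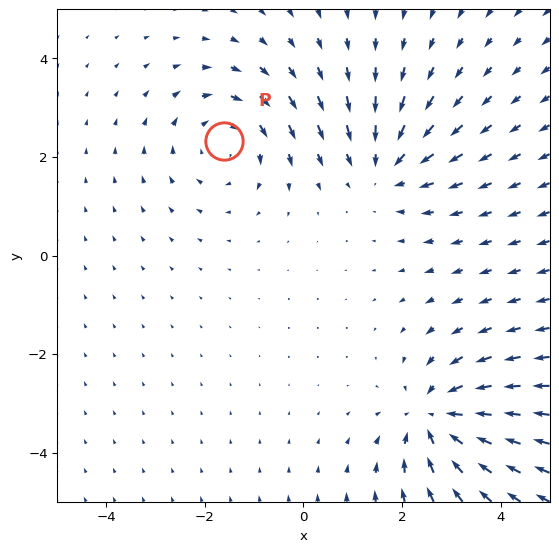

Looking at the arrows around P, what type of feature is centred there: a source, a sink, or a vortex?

At P (-1.6, 2.3) the arrows circulate clockwise. Divergence ≈0, curl about -3 — near-zero divergence with nonzero curl is a vortex.

vortex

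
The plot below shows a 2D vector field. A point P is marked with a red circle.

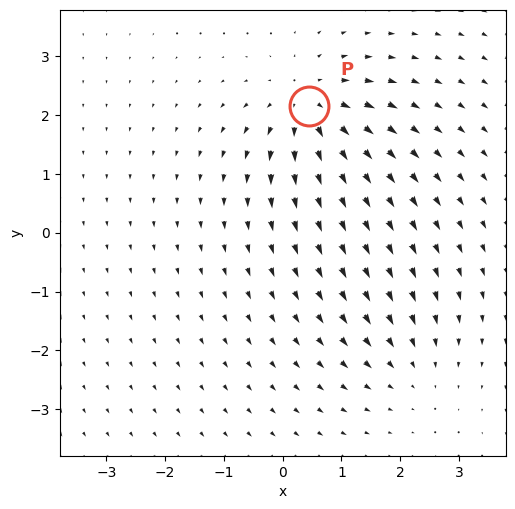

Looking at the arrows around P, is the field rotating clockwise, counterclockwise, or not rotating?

Near P at (0.4, 2.2) the arrows show no circulation. The curl there is ≈0.

not rotating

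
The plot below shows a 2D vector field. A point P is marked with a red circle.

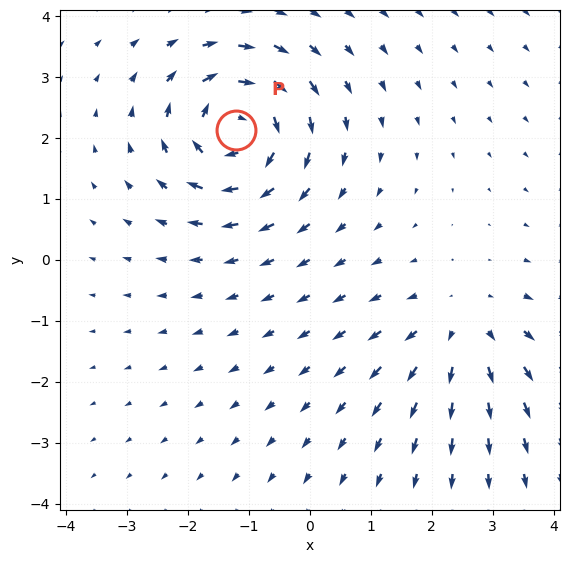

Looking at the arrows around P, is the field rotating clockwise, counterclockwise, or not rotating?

Near P at (-1.2, 2.1) the arrows circulate clockwise. The curl (z-component) there is about -7; negative curl means clockwise rotation.

clockwise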